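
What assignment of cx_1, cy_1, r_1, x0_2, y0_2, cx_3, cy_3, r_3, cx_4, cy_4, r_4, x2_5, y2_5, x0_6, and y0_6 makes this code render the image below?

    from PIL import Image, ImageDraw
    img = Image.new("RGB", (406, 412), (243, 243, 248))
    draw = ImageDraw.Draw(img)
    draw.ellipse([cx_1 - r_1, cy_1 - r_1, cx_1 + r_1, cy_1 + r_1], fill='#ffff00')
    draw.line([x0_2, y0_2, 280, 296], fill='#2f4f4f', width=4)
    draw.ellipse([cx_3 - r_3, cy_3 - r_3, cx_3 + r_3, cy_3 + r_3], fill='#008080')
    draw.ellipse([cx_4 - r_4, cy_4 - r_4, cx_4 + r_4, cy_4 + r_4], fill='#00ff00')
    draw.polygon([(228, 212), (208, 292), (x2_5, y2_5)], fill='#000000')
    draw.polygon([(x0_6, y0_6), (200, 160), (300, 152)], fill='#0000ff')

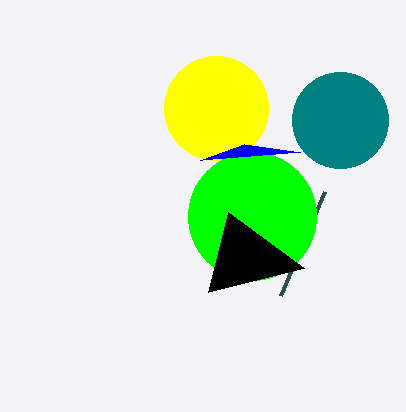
cx_1 = 216
cy_1 = 108
r_1 = 52
x0_2 = 324
y0_2 = 192
cx_3 = 340
cy_3 = 120
r_3 = 48
cx_4 = 252
cy_4 = 216
r_4 = 64
x2_5 = 304
y2_5 = 268
x0_6 = 244
y0_6 = 144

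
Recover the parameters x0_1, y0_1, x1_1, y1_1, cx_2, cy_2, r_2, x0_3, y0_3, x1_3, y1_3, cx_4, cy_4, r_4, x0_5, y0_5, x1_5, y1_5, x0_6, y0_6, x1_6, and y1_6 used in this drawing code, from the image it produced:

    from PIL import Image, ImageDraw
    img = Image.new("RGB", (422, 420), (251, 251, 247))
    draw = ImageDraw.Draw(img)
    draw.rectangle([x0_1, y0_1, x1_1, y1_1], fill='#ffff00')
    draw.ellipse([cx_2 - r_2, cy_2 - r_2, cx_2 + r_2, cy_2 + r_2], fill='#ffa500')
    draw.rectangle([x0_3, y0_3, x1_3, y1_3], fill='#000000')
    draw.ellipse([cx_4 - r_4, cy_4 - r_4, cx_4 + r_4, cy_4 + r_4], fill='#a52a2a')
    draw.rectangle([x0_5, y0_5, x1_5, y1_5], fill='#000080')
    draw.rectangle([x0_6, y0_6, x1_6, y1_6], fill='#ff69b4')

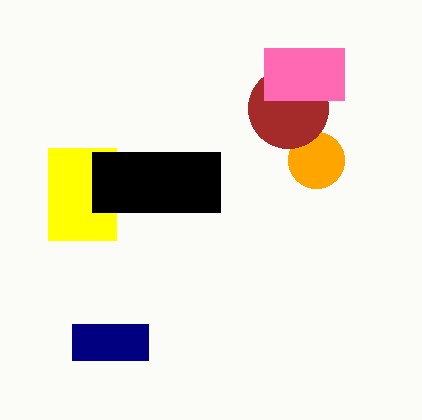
x0_1 = 48; y0_1 = 148; x1_1 = 116; y1_1 = 240; cx_2 = 316; cy_2 = 160; r_2 = 28; x0_3 = 92; y0_3 = 152; x1_3 = 220; y1_3 = 212; cx_4 = 288; cy_4 = 108; r_4 = 40; x0_5 = 72; y0_5 = 324; x1_5 = 148; y1_5 = 360; x0_6 = 264; y0_6 = 48; x1_6 = 344; y1_6 = 100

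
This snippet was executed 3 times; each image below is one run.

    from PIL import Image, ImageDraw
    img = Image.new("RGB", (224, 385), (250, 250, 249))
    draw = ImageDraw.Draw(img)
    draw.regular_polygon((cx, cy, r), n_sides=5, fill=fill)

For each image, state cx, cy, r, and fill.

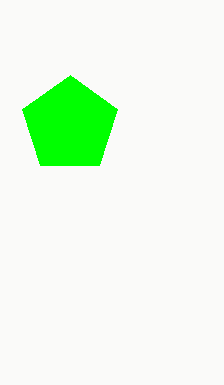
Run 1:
cx = 70; cy = 125; r = 50; fill = 'lime'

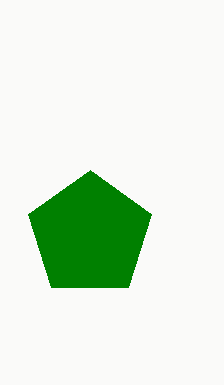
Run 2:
cx = 90
cy = 235
r = 65
fill = 'green'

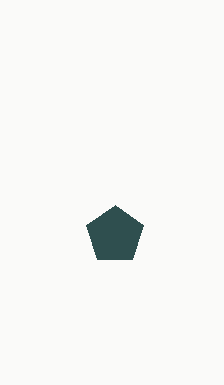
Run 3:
cx = 115
cy = 235
r = 30
fill = 'darkslategray'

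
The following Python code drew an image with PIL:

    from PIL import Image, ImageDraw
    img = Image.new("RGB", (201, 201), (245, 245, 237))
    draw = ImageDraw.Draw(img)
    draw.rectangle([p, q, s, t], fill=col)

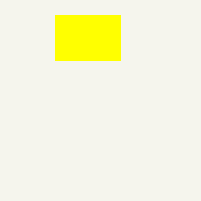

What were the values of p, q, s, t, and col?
p = 55
q = 15
s = 120
t = 60
col = 'yellow'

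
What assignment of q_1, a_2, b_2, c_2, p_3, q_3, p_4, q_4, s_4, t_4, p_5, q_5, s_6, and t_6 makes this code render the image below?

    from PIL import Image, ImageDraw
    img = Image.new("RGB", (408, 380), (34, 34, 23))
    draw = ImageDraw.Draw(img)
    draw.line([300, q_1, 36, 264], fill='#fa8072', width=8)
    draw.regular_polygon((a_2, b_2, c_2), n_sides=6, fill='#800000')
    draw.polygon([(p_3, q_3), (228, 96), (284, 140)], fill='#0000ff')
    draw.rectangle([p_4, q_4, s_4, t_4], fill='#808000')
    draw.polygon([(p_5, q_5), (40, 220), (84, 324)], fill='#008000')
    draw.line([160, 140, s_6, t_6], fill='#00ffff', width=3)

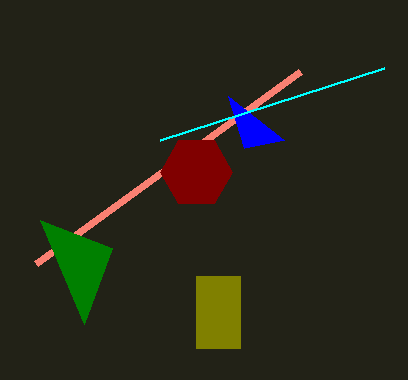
q_1 = 72, a_2 = 196, b_2 = 172, c_2 = 36, p_3 = 244, q_3 = 148, p_4 = 196, q_4 = 276, s_4 = 240, t_4 = 348, p_5 = 112, q_5 = 248, s_6 = 384, t_6 = 68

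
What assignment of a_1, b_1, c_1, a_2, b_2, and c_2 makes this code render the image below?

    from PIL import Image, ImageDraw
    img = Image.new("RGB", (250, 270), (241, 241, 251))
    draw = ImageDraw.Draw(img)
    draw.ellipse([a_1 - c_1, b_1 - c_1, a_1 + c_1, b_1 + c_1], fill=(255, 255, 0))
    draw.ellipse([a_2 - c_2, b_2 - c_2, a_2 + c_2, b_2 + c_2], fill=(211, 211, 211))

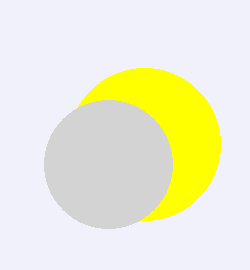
a_1 = 144
b_1 = 144
c_1 = 76
a_2 = 108
b_2 = 164
c_2 = 64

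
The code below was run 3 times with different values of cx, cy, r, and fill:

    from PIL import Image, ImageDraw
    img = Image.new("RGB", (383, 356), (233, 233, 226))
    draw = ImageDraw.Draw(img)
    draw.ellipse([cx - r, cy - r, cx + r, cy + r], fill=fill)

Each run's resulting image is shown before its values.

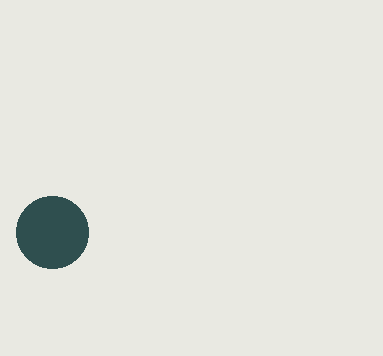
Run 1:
cx = 52, cy = 232, r = 36, fill = 'darkslategray'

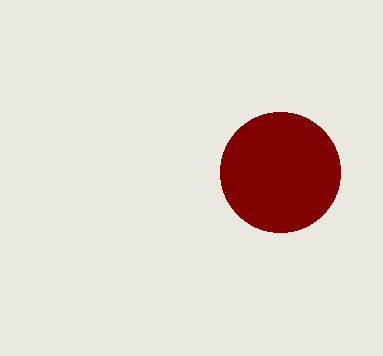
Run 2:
cx = 280; cy = 172; r = 60; fill = 'maroon'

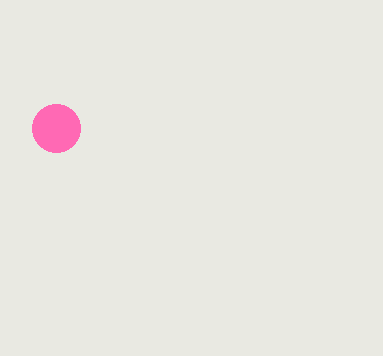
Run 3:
cx = 56; cy = 128; r = 24; fill = 'hotpink'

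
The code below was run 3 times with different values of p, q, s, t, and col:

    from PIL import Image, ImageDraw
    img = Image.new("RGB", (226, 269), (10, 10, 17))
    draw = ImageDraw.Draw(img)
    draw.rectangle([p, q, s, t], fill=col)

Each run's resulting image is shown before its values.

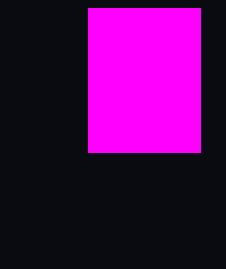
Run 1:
p = 88; q = 8; s = 200; t = 152; col = 'magenta'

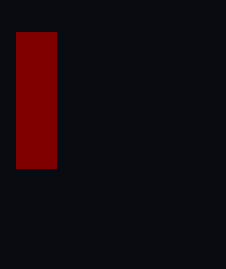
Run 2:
p = 16
q = 32
s = 56
t = 168
col = 'maroon'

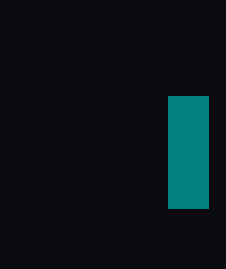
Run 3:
p = 168
q = 96
s = 208
t = 208
col = 'teal'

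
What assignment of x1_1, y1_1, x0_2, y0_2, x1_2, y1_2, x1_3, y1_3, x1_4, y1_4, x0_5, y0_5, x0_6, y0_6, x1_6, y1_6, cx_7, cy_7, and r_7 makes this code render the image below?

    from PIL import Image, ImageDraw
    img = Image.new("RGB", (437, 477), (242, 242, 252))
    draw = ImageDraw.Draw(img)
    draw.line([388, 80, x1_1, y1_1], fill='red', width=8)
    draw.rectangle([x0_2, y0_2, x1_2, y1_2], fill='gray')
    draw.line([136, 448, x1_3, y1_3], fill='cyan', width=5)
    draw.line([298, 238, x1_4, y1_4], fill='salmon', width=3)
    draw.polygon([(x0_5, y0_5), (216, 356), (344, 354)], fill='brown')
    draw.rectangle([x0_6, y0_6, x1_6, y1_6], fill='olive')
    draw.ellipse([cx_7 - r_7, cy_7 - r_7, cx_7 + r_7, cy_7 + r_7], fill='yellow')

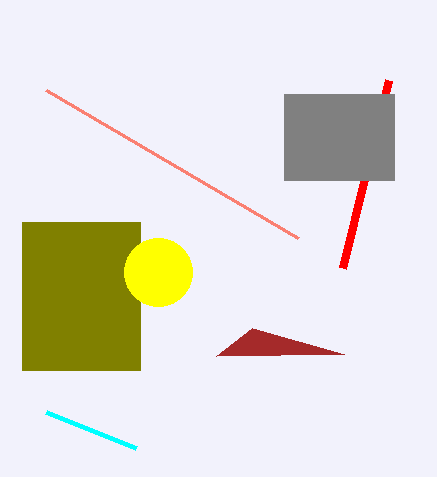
x1_1 = 342; y1_1 = 268; x0_2 = 284; y0_2 = 94; x1_2 = 394; y1_2 = 180; x1_3 = 46; y1_3 = 412; x1_4 = 46; y1_4 = 90; x0_5 = 252; y0_5 = 328; x0_6 = 22; y0_6 = 222; x1_6 = 140; y1_6 = 370; cx_7 = 158; cy_7 = 272; r_7 = 34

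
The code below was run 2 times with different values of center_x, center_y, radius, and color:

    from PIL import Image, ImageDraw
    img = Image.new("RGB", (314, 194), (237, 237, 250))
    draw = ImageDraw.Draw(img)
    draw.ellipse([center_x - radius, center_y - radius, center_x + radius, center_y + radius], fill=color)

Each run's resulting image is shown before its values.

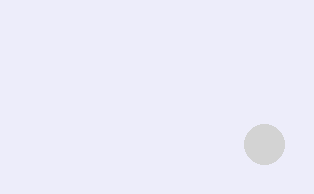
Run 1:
center_x = 264; center_y = 144; radius = 20; color = 'lightgray'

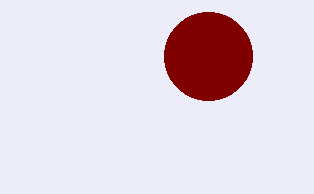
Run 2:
center_x = 208, center_y = 56, radius = 44, color = 'maroon'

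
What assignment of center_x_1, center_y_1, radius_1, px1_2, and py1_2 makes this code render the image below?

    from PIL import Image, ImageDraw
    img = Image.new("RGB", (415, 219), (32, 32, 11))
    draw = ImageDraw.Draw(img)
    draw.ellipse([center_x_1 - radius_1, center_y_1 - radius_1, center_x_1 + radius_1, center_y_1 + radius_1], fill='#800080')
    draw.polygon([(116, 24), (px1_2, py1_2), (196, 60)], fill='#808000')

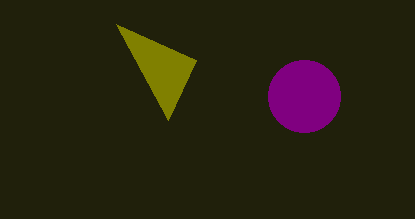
center_x_1 = 304; center_y_1 = 96; radius_1 = 36; px1_2 = 168; py1_2 = 120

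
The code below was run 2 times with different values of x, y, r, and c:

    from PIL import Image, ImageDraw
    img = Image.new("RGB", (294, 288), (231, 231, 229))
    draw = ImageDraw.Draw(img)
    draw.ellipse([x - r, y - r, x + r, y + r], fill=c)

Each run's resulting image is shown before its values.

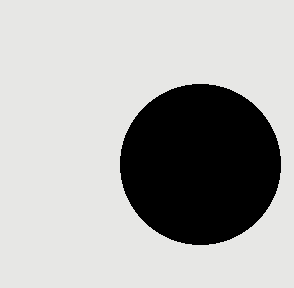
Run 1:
x = 200; y = 164; r = 80; c = 'black'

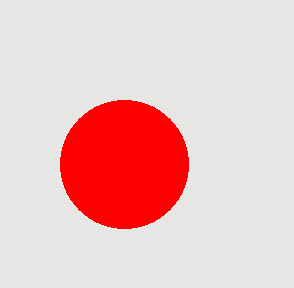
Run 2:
x = 124; y = 164; r = 64; c = 'red'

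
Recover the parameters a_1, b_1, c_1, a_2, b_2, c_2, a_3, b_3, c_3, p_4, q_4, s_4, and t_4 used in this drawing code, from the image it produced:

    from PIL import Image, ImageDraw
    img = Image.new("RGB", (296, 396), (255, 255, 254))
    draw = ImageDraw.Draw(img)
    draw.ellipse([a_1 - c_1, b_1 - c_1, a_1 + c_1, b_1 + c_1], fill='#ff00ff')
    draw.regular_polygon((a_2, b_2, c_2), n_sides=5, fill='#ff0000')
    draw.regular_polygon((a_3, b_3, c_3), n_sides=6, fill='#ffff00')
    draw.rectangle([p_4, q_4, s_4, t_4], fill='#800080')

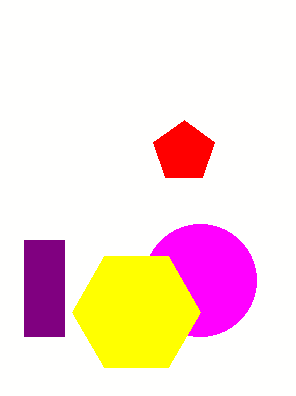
a_1 = 200, b_1 = 280, c_1 = 56, a_2 = 184, b_2 = 152, c_2 = 32, a_3 = 136, b_3 = 312, c_3 = 64, p_4 = 24, q_4 = 240, s_4 = 64, t_4 = 336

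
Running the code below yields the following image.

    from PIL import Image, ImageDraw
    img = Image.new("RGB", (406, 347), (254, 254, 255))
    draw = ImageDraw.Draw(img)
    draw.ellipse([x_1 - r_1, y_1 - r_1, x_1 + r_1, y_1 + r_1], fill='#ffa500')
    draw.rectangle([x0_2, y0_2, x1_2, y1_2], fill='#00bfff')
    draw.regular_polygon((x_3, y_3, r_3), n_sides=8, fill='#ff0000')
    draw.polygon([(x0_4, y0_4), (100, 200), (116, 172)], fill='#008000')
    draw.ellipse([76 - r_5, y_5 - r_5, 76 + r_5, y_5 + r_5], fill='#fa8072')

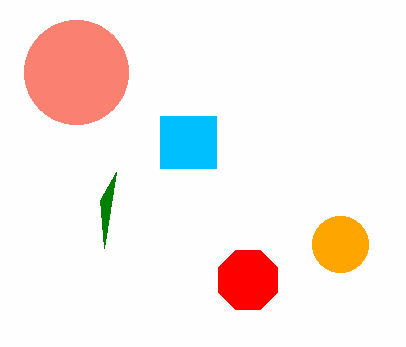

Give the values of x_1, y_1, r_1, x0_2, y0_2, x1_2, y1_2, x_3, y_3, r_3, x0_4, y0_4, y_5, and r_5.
x_1 = 340; y_1 = 244; r_1 = 28; x0_2 = 160; y0_2 = 116; x1_2 = 216; y1_2 = 168; x_3 = 248; y_3 = 280; r_3 = 32; x0_4 = 104; y0_4 = 248; y_5 = 72; r_5 = 52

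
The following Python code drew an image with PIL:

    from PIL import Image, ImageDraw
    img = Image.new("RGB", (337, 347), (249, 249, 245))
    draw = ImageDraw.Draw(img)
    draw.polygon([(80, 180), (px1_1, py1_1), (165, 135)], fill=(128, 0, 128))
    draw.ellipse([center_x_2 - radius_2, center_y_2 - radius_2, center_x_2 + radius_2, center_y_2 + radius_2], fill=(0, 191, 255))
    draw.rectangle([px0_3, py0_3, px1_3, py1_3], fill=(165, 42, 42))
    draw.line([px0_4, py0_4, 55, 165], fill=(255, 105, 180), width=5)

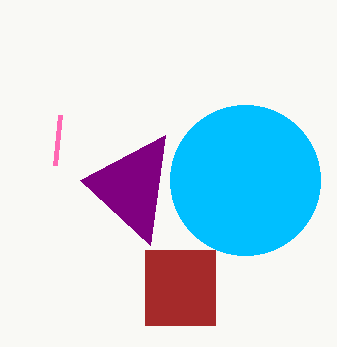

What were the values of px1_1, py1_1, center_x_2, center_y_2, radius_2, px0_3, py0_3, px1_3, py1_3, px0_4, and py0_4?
px1_1 = 150
py1_1 = 245
center_x_2 = 245
center_y_2 = 180
radius_2 = 75
px0_3 = 145
py0_3 = 250
px1_3 = 215
py1_3 = 325
px0_4 = 60
py0_4 = 115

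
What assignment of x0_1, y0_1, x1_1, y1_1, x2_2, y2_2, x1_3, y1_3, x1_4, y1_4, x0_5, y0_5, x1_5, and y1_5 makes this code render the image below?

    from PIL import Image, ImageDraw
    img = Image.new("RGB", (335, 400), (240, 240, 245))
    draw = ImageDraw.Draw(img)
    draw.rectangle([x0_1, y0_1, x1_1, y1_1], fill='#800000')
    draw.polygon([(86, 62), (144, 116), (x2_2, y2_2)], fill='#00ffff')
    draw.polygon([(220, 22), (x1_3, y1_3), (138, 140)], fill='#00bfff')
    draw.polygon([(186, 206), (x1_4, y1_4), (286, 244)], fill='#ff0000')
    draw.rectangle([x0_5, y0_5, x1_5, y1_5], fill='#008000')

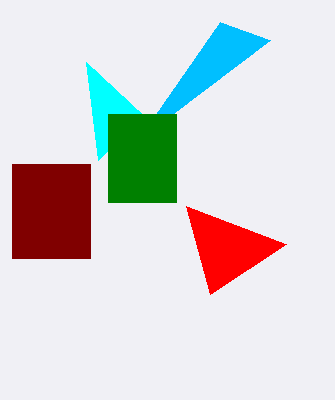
x0_1 = 12
y0_1 = 164
x1_1 = 90
y1_1 = 258
x2_2 = 98
y2_2 = 160
x1_3 = 270
y1_3 = 40
x1_4 = 210
y1_4 = 294
x0_5 = 108
y0_5 = 114
x1_5 = 176
y1_5 = 202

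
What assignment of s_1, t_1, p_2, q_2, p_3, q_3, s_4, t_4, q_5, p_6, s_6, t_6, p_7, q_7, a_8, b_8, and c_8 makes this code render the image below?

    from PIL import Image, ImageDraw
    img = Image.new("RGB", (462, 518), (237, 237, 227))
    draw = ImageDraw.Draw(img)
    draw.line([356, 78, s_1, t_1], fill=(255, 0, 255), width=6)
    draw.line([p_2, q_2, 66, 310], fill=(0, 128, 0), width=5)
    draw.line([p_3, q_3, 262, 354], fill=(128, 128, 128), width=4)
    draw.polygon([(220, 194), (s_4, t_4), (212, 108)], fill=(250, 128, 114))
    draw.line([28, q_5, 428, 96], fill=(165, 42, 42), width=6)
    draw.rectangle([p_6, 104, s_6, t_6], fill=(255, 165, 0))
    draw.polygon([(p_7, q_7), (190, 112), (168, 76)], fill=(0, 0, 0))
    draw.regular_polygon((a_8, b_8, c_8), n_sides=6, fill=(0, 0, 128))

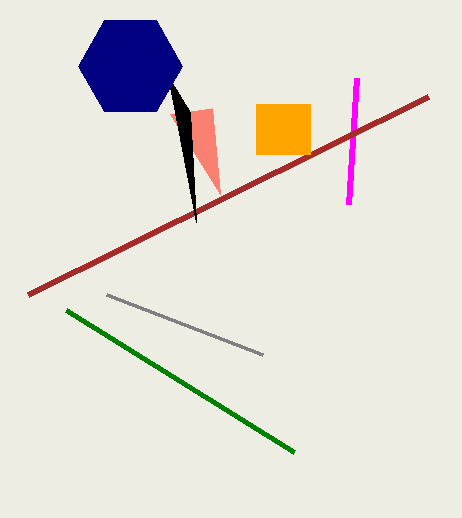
s_1 = 348
t_1 = 204
p_2 = 294
q_2 = 452
p_3 = 106
q_3 = 294
s_4 = 170
t_4 = 114
q_5 = 294
p_6 = 256
s_6 = 310
t_6 = 154
p_7 = 196
q_7 = 222
a_8 = 130
b_8 = 66
c_8 = 52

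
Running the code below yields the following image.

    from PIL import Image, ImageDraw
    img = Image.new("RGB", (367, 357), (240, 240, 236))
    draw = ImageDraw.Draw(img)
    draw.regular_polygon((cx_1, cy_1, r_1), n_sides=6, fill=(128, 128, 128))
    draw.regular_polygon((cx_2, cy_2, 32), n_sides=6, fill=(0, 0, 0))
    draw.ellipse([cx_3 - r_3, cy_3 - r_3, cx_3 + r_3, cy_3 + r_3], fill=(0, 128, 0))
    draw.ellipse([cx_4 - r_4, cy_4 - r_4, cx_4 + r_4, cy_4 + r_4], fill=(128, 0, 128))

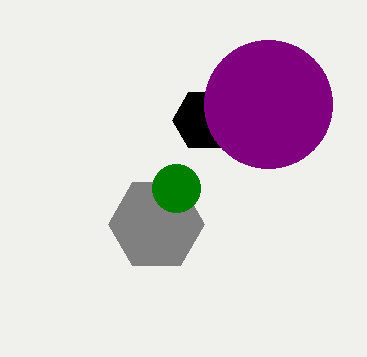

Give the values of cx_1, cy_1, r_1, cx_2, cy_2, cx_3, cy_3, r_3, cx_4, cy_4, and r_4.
cx_1 = 156; cy_1 = 224; r_1 = 48; cx_2 = 204; cy_2 = 120; cx_3 = 176; cy_3 = 188; r_3 = 24; cx_4 = 268; cy_4 = 104; r_4 = 64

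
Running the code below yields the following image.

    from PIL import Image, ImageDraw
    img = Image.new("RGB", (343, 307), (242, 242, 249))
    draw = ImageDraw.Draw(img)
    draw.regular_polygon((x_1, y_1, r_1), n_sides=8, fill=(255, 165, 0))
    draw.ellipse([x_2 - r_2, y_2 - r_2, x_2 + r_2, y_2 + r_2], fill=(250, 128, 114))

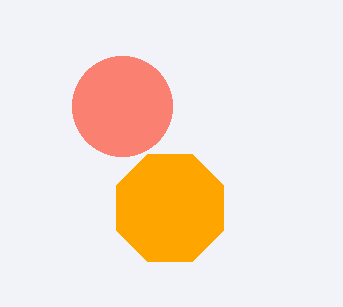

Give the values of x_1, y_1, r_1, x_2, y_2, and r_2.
x_1 = 170, y_1 = 208, r_1 = 58, x_2 = 122, y_2 = 106, r_2 = 50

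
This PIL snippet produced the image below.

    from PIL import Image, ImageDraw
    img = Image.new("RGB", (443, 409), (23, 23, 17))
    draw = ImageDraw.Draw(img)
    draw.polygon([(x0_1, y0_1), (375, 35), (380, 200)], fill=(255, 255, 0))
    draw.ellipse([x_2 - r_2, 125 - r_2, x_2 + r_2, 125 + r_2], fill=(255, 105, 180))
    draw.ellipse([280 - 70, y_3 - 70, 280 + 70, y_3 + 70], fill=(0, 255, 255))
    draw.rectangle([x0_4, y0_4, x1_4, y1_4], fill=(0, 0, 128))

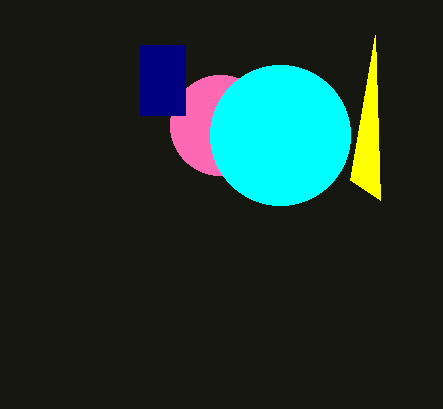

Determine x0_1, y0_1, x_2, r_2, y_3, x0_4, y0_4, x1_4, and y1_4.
x0_1 = 350; y0_1 = 180; x_2 = 220; r_2 = 50; y_3 = 135; x0_4 = 140; y0_4 = 45; x1_4 = 185; y1_4 = 115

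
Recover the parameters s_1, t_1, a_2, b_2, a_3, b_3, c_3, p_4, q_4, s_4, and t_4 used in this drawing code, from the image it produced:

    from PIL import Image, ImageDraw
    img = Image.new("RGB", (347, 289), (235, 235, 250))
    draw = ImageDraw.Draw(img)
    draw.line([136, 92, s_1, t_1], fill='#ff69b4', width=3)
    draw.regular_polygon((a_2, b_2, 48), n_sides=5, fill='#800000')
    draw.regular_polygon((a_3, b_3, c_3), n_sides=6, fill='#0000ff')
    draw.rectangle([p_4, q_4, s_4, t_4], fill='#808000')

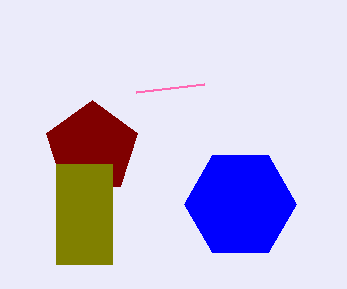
s_1 = 204
t_1 = 84
a_2 = 92
b_2 = 148
a_3 = 240
b_3 = 204
c_3 = 56
p_4 = 56
q_4 = 164
s_4 = 112
t_4 = 264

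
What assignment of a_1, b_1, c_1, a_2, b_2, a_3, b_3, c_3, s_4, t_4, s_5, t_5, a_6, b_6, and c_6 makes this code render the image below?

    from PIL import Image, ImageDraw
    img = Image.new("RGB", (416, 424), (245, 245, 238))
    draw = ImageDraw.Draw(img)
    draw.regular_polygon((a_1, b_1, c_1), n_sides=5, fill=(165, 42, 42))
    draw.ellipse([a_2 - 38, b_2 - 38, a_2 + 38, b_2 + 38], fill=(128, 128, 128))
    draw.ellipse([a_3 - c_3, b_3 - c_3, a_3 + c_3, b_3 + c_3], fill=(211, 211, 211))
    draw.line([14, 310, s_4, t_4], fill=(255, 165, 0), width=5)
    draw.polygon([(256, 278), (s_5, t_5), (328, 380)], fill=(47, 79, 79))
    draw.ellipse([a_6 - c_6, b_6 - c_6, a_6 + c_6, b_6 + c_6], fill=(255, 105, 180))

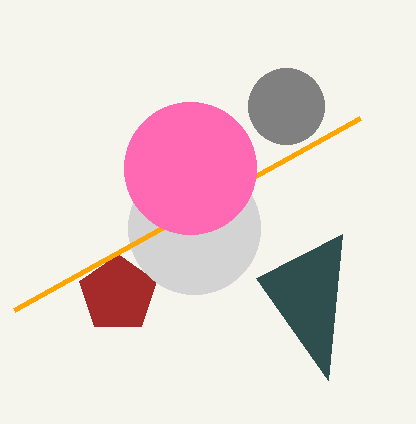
a_1 = 118
b_1 = 294
c_1 = 40
a_2 = 286
b_2 = 106
a_3 = 194
b_3 = 228
c_3 = 66
s_4 = 360
t_4 = 118
s_5 = 342
t_5 = 234
a_6 = 190
b_6 = 168
c_6 = 66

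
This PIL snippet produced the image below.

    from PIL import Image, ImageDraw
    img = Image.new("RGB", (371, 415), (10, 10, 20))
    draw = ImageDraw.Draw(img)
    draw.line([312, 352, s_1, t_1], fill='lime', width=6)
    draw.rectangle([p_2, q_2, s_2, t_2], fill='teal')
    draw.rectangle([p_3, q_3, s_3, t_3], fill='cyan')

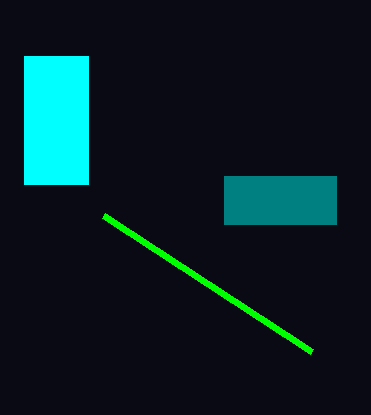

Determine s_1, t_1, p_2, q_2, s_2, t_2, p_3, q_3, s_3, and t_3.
s_1 = 104; t_1 = 216; p_2 = 224; q_2 = 176; s_2 = 336; t_2 = 224; p_3 = 24; q_3 = 56; s_3 = 88; t_3 = 184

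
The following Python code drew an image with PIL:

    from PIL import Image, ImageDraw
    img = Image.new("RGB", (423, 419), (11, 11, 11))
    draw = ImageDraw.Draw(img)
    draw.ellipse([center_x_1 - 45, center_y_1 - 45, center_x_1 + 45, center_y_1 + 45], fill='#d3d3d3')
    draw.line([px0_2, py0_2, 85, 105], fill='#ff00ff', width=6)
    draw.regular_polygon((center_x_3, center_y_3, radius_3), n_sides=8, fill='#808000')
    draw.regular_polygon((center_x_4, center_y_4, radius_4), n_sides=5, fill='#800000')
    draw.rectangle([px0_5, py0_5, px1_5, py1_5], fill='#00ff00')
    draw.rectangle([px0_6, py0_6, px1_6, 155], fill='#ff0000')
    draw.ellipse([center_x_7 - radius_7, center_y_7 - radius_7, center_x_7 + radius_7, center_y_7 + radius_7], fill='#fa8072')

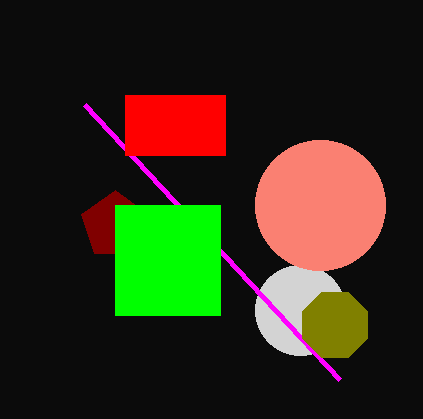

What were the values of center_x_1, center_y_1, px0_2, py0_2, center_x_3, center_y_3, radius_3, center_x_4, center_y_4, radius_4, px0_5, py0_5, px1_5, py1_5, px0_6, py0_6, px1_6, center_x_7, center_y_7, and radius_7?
center_x_1 = 300
center_y_1 = 310
px0_2 = 340
py0_2 = 380
center_x_3 = 335
center_y_3 = 325
radius_3 = 35
center_x_4 = 115
center_y_4 = 225
radius_4 = 35
px0_5 = 115
py0_5 = 205
px1_5 = 220
py1_5 = 315
px0_6 = 125
py0_6 = 95
px1_6 = 225
center_x_7 = 320
center_y_7 = 205
radius_7 = 65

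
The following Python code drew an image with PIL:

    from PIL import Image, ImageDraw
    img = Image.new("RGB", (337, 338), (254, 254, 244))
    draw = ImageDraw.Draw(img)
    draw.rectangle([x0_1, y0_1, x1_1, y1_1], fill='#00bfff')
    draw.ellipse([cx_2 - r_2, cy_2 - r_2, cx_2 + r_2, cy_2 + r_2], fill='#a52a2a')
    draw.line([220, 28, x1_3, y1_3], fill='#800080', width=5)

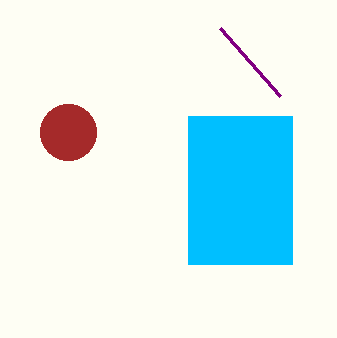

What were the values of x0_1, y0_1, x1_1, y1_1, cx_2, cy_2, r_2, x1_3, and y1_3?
x0_1 = 188, y0_1 = 116, x1_1 = 292, y1_1 = 264, cx_2 = 68, cy_2 = 132, r_2 = 28, x1_3 = 280, y1_3 = 96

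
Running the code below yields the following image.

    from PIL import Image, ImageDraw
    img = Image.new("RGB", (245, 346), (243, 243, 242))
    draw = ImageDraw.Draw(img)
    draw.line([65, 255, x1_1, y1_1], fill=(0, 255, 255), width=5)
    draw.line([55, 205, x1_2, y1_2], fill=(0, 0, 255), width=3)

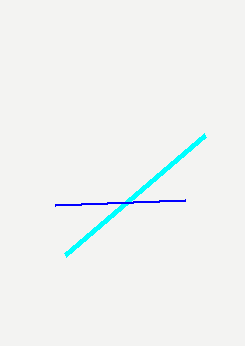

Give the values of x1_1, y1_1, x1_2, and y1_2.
x1_1 = 205; y1_1 = 135; x1_2 = 185; y1_2 = 200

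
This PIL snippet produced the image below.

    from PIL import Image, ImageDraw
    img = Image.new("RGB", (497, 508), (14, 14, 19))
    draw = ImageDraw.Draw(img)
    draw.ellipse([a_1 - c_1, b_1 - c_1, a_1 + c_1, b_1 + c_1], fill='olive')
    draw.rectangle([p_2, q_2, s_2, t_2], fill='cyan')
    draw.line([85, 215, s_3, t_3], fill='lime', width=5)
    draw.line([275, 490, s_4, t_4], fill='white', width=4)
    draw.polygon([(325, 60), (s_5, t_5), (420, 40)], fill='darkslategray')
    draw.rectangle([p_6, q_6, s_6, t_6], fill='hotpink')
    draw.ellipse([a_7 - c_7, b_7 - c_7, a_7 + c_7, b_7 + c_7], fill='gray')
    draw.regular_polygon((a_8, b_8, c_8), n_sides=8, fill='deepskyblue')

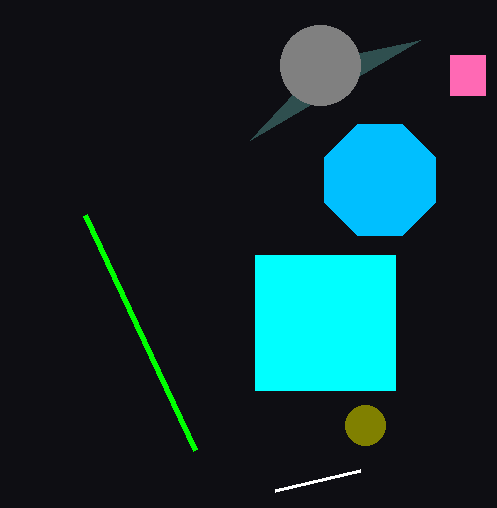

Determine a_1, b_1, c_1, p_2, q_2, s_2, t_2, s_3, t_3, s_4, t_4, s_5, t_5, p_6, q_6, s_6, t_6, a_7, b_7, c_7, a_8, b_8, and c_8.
a_1 = 365, b_1 = 425, c_1 = 20, p_2 = 255, q_2 = 255, s_2 = 395, t_2 = 390, s_3 = 195, t_3 = 450, s_4 = 360, t_4 = 470, s_5 = 250, t_5 = 140, p_6 = 450, q_6 = 55, s_6 = 485, t_6 = 95, a_7 = 320, b_7 = 65, c_7 = 40, a_8 = 380, b_8 = 180, c_8 = 60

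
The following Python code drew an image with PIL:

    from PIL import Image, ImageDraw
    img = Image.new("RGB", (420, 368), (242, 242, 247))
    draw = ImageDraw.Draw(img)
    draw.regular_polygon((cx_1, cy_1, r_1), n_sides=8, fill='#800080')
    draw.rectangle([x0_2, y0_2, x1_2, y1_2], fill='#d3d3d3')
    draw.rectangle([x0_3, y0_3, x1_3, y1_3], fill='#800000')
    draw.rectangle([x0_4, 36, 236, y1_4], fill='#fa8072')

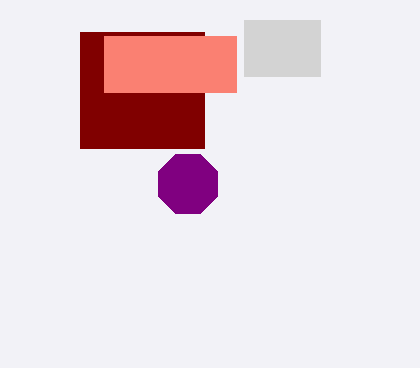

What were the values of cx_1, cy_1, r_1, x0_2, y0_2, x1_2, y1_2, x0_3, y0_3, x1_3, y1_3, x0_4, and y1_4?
cx_1 = 188
cy_1 = 184
r_1 = 32
x0_2 = 244
y0_2 = 20
x1_2 = 320
y1_2 = 76
x0_3 = 80
y0_3 = 32
x1_3 = 204
y1_3 = 148
x0_4 = 104
y1_4 = 92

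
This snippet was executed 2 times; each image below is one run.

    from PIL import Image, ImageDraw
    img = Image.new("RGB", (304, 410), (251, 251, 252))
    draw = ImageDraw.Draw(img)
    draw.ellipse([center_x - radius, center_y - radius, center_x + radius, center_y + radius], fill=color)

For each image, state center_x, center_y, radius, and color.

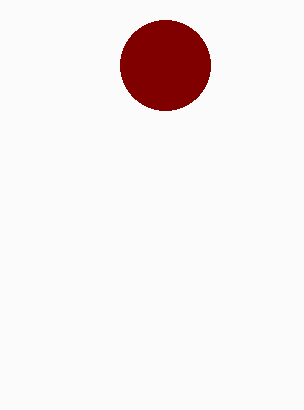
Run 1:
center_x = 165
center_y = 65
radius = 45
color = 'maroon'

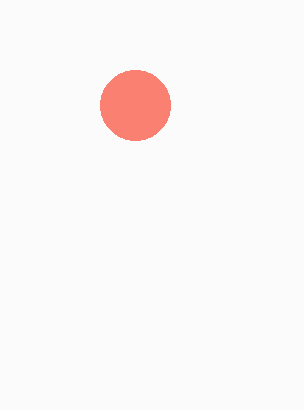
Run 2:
center_x = 135, center_y = 105, radius = 35, color = 'salmon'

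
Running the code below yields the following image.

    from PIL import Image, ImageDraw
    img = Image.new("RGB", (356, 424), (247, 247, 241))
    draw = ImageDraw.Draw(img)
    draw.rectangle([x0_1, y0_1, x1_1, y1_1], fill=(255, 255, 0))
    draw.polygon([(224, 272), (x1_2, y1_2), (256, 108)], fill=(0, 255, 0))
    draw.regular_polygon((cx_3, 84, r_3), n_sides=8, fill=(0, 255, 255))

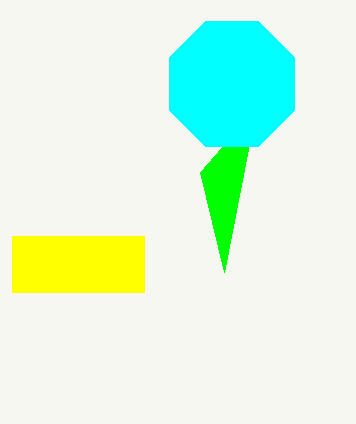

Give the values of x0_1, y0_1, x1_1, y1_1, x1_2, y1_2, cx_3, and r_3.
x0_1 = 12, y0_1 = 236, x1_1 = 144, y1_1 = 292, x1_2 = 200, y1_2 = 172, cx_3 = 232, r_3 = 68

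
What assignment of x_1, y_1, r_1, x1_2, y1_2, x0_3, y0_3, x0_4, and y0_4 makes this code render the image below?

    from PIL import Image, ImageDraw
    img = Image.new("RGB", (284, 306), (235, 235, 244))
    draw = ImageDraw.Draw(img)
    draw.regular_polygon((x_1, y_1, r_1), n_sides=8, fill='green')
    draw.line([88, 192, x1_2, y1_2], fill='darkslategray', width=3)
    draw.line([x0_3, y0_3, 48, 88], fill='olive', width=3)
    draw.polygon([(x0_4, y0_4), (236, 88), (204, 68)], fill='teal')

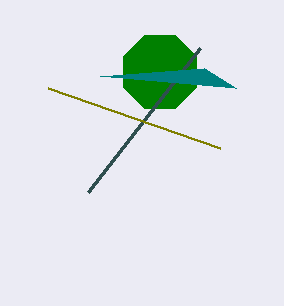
x_1 = 160; y_1 = 72; r_1 = 40; x1_2 = 200; y1_2 = 48; x0_3 = 220; y0_3 = 148; x0_4 = 100; y0_4 = 76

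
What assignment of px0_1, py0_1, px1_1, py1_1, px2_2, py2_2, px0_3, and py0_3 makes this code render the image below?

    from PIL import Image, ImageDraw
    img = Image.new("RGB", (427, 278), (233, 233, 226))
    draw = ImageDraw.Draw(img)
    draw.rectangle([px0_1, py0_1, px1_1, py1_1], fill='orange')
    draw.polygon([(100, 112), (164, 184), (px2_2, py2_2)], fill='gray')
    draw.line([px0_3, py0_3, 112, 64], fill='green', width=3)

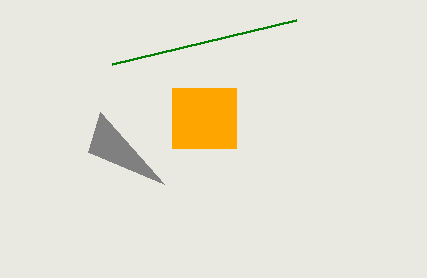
px0_1 = 172
py0_1 = 88
px1_1 = 236
py1_1 = 148
px2_2 = 88
py2_2 = 152
px0_3 = 296
py0_3 = 20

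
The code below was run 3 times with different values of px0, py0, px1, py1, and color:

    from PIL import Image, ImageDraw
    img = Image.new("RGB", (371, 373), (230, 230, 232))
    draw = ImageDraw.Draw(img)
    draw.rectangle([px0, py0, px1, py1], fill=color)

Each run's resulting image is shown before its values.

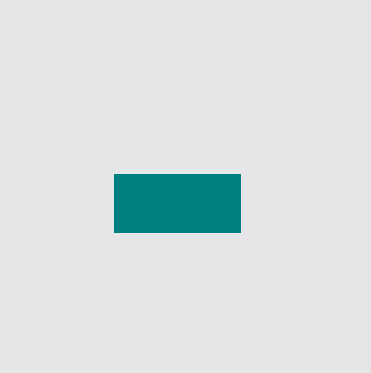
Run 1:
px0 = 114, py0 = 174, px1 = 240, py1 = 232, color = 'teal'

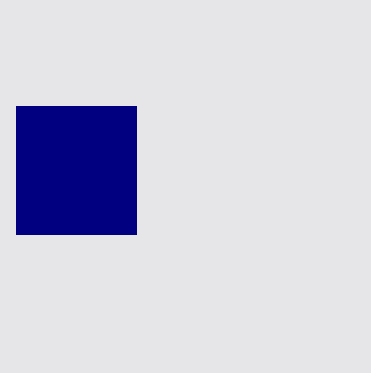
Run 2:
px0 = 16; py0 = 106; px1 = 136; py1 = 234; color = 'navy'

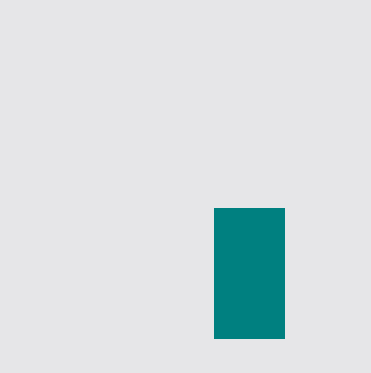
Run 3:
px0 = 214
py0 = 208
px1 = 284
py1 = 338
color = 'teal'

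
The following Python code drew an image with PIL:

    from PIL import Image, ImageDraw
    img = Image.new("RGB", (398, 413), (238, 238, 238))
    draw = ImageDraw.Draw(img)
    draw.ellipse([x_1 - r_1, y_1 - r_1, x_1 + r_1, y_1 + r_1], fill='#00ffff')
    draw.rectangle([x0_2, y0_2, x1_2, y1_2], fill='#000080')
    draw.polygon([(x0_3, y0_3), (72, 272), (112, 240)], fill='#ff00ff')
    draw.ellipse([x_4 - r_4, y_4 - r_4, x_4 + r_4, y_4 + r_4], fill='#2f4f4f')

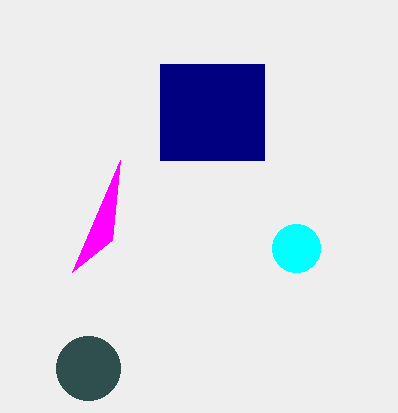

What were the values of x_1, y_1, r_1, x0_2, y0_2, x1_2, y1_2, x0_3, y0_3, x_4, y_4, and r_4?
x_1 = 296; y_1 = 248; r_1 = 24; x0_2 = 160; y0_2 = 64; x1_2 = 264; y1_2 = 160; x0_3 = 120; y0_3 = 160; x_4 = 88; y_4 = 368; r_4 = 32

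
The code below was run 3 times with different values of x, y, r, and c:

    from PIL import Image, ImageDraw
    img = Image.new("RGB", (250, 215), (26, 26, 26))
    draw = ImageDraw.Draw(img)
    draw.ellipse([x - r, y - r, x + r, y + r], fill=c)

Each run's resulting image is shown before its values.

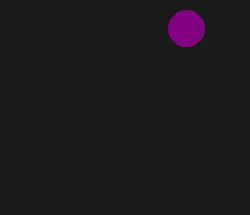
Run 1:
x = 186, y = 28, r = 18, c = 'purple'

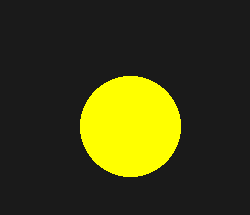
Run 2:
x = 130
y = 126
r = 50
c = 'yellow'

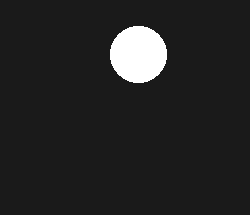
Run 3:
x = 138
y = 54
r = 28
c = 'white'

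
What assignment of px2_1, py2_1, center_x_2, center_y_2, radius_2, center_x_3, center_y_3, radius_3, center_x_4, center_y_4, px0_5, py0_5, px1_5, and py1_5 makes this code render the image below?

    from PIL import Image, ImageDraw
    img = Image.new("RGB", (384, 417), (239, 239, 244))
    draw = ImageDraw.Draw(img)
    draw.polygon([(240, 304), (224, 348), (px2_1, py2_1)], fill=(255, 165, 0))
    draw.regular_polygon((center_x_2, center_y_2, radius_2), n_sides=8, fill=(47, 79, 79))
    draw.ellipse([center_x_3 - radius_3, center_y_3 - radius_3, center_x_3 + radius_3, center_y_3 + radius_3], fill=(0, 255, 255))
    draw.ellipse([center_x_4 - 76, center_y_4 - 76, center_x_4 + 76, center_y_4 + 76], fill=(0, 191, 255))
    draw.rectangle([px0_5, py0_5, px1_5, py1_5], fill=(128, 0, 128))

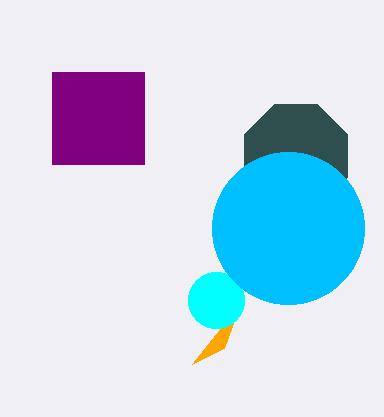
px2_1 = 192, py2_1 = 364, center_x_2 = 296, center_y_2 = 156, radius_2 = 56, center_x_3 = 216, center_y_3 = 300, radius_3 = 28, center_x_4 = 288, center_y_4 = 228, px0_5 = 52, py0_5 = 72, px1_5 = 144, py1_5 = 164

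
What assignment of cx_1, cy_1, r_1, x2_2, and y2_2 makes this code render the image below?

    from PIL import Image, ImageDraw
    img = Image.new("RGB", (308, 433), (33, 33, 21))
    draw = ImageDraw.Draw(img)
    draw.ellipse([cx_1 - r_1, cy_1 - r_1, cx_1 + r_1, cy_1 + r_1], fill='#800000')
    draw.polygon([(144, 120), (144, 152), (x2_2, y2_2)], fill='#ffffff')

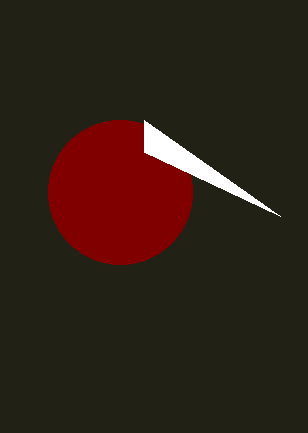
cx_1 = 120; cy_1 = 192; r_1 = 72; x2_2 = 280; y2_2 = 216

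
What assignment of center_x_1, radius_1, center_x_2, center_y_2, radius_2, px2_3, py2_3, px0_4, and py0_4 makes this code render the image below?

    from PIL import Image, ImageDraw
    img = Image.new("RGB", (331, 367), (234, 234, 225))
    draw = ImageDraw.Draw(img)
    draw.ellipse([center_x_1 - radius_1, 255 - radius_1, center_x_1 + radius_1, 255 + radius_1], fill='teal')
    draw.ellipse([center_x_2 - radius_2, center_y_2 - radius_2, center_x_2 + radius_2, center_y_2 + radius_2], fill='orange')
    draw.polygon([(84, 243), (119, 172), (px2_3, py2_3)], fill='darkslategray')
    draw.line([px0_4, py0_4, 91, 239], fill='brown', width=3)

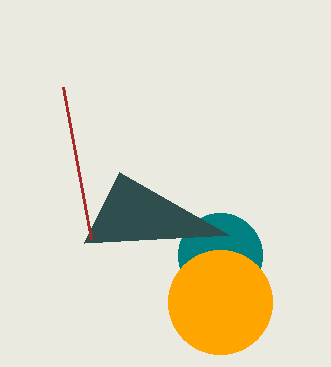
center_x_1 = 220; radius_1 = 42; center_x_2 = 220; center_y_2 = 302; radius_2 = 52; px2_3 = 229; py2_3 = 235; px0_4 = 63; py0_4 = 87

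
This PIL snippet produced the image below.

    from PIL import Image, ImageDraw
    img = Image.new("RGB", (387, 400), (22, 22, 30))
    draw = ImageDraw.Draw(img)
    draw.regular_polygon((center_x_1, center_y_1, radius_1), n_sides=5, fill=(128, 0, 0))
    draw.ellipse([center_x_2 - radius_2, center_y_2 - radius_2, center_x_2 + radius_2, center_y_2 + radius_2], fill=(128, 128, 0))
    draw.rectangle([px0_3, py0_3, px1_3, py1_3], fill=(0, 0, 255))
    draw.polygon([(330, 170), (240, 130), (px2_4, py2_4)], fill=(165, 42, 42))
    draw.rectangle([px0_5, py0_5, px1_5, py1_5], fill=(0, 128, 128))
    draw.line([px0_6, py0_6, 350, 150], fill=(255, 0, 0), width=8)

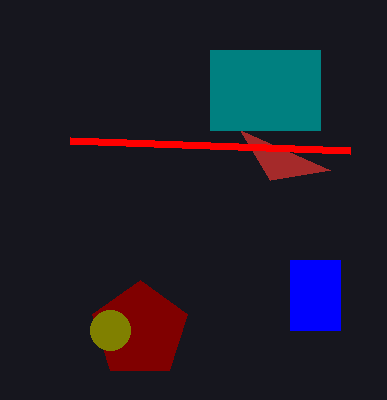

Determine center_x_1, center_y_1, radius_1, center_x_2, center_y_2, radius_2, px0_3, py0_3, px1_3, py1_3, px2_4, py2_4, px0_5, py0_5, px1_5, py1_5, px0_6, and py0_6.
center_x_1 = 140; center_y_1 = 330; radius_1 = 50; center_x_2 = 110; center_y_2 = 330; radius_2 = 20; px0_3 = 290; py0_3 = 260; px1_3 = 340; py1_3 = 330; px2_4 = 270; py2_4 = 180; px0_5 = 210; py0_5 = 50; px1_5 = 320; py1_5 = 130; px0_6 = 70; py0_6 = 140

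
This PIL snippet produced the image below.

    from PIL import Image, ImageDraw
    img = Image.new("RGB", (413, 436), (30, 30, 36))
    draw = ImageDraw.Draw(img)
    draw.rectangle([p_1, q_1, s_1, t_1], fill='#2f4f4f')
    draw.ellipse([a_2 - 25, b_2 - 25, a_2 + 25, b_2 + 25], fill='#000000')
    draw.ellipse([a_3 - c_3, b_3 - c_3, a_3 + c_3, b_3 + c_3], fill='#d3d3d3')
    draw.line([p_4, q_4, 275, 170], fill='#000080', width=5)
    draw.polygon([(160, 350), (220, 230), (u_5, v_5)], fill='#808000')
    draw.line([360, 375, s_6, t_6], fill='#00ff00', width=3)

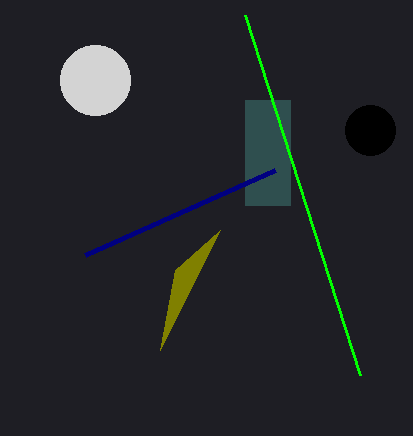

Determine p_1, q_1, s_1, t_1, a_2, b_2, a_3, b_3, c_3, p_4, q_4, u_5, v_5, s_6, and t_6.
p_1 = 245, q_1 = 100, s_1 = 290, t_1 = 205, a_2 = 370, b_2 = 130, a_3 = 95, b_3 = 80, c_3 = 35, p_4 = 85, q_4 = 255, u_5 = 175, v_5 = 270, s_6 = 245, t_6 = 15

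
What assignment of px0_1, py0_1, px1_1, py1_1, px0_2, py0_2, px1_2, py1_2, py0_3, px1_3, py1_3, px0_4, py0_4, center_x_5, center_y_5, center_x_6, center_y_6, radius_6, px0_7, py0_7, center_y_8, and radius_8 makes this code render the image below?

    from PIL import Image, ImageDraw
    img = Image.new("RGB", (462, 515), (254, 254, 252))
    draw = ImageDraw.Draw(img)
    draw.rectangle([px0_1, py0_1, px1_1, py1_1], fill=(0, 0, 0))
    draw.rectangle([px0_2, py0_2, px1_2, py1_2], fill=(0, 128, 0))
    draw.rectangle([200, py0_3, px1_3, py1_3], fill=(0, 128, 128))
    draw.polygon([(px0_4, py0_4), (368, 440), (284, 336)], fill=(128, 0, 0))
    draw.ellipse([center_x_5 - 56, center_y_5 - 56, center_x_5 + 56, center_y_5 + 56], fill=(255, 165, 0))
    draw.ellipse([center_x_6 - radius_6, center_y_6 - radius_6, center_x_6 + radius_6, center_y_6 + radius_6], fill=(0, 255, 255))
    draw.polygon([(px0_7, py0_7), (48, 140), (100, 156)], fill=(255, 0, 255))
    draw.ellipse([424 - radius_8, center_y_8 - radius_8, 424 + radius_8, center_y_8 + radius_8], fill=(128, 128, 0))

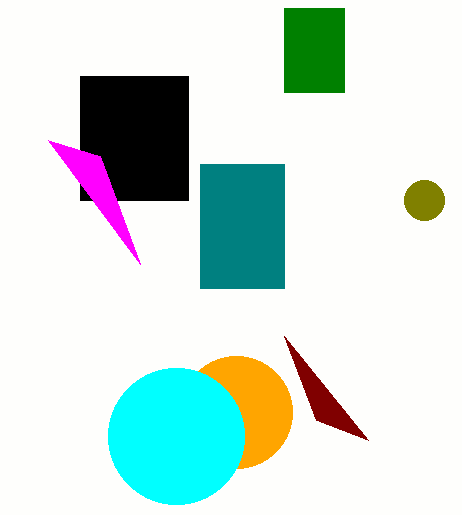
px0_1 = 80
py0_1 = 76
px1_1 = 188
py1_1 = 200
px0_2 = 284
py0_2 = 8
px1_2 = 344
py1_2 = 92
py0_3 = 164
px1_3 = 284
py1_3 = 288
px0_4 = 316
py0_4 = 420
center_x_5 = 236
center_y_5 = 412
center_x_6 = 176
center_y_6 = 436
radius_6 = 68
px0_7 = 140
py0_7 = 264
center_y_8 = 200
radius_8 = 20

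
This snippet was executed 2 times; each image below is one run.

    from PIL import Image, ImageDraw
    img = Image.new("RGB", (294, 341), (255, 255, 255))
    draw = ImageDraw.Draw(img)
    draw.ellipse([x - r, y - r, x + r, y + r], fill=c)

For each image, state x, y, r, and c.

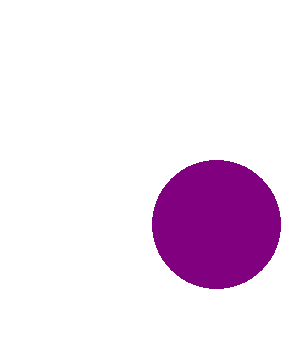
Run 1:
x = 216; y = 224; r = 64; c = 'purple'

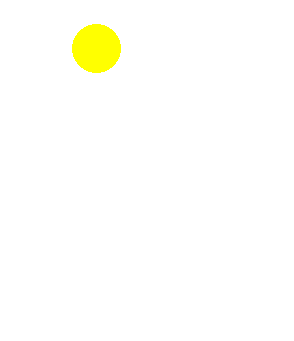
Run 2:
x = 96
y = 48
r = 24
c = 'yellow'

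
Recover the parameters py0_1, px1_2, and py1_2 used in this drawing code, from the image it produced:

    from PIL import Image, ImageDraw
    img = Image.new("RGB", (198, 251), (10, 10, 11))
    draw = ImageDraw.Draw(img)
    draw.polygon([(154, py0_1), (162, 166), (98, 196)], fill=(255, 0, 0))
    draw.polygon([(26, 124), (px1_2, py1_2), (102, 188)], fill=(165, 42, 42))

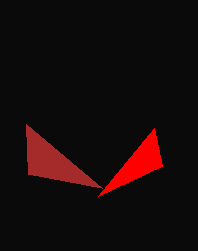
py0_1 = 128
px1_2 = 28
py1_2 = 174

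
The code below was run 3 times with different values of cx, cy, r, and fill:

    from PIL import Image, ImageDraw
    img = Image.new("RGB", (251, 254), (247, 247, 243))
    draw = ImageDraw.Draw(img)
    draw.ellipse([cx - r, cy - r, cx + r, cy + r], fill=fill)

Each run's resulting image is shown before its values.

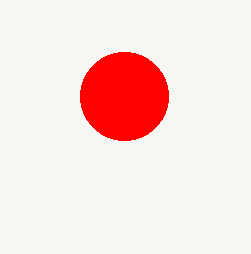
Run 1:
cx = 124, cy = 96, r = 44, fill = 'red'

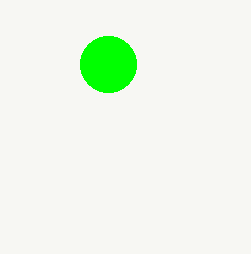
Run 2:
cx = 108; cy = 64; r = 28; fill = 'lime'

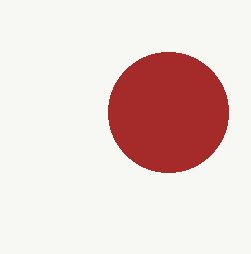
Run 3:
cx = 168, cy = 112, r = 60, fill = 'brown'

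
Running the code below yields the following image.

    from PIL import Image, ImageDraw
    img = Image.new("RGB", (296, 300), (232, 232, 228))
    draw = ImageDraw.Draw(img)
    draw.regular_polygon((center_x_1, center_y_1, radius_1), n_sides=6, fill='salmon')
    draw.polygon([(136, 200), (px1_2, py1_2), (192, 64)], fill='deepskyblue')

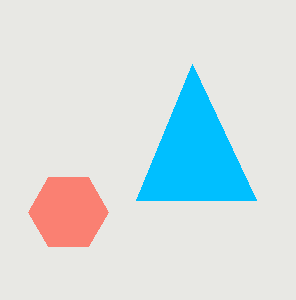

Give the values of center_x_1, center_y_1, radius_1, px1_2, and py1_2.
center_x_1 = 68, center_y_1 = 212, radius_1 = 40, px1_2 = 256, py1_2 = 200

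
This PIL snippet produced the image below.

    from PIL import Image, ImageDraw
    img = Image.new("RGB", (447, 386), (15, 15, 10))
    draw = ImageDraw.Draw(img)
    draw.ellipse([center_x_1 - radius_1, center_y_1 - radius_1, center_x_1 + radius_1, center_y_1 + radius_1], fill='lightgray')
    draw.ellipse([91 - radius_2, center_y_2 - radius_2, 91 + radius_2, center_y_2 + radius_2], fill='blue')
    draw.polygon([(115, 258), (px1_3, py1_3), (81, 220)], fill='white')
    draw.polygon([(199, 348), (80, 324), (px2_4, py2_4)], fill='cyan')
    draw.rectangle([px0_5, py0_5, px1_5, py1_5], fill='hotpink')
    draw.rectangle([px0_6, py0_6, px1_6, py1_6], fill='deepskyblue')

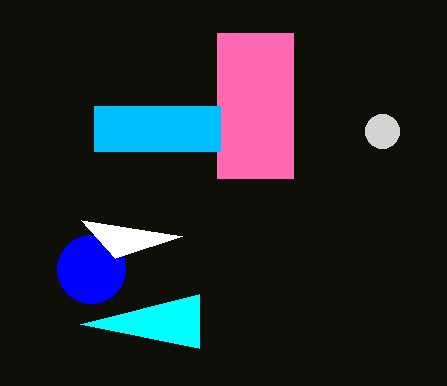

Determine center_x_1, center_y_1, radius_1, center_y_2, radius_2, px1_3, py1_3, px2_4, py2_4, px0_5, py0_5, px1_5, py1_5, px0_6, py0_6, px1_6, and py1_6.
center_x_1 = 382; center_y_1 = 131; radius_1 = 17; center_y_2 = 269; radius_2 = 34; px1_3 = 182; py1_3 = 236; px2_4 = 199; py2_4 = 294; px0_5 = 217; py0_5 = 33; px1_5 = 293; py1_5 = 178; px0_6 = 94; py0_6 = 106; px1_6 = 220; py1_6 = 151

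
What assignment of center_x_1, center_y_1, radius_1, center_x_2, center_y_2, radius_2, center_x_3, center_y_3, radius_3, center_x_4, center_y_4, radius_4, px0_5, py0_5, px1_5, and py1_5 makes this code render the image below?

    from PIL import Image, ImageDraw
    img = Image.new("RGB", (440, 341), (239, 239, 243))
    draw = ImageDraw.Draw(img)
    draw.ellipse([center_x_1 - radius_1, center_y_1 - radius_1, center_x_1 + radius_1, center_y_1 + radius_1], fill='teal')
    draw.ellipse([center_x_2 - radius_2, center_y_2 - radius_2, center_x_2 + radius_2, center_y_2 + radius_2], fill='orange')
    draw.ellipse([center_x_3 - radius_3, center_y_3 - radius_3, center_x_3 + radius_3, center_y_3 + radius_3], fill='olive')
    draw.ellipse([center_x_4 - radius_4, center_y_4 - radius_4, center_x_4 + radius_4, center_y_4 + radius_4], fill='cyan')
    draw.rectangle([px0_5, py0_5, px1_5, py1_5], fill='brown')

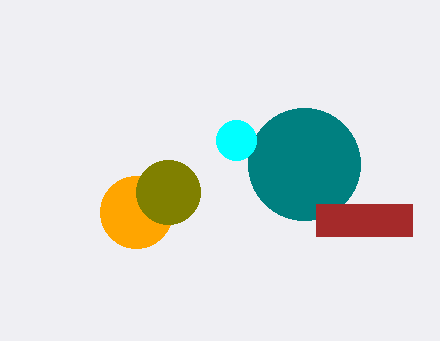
center_x_1 = 304, center_y_1 = 164, radius_1 = 56, center_x_2 = 136, center_y_2 = 212, radius_2 = 36, center_x_3 = 168, center_y_3 = 192, radius_3 = 32, center_x_4 = 236, center_y_4 = 140, radius_4 = 20, px0_5 = 316, py0_5 = 204, px1_5 = 412, py1_5 = 236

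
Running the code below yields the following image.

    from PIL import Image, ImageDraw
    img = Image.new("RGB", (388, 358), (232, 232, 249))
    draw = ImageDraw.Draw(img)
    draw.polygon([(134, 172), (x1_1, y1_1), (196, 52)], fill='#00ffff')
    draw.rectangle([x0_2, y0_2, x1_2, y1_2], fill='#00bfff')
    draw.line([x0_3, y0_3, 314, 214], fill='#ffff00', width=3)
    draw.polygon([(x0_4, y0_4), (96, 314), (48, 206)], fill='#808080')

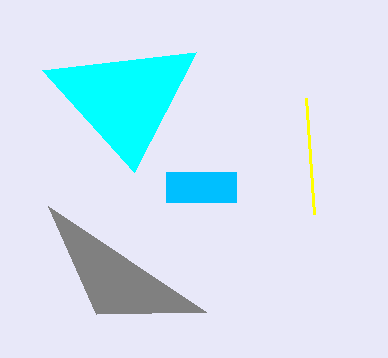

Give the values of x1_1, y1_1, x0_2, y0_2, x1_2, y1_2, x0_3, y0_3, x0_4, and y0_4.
x1_1 = 42
y1_1 = 70
x0_2 = 166
y0_2 = 172
x1_2 = 236
y1_2 = 202
x0_3 = 306
y0_3 = 98
x0_4 = 206
y0_4 = 312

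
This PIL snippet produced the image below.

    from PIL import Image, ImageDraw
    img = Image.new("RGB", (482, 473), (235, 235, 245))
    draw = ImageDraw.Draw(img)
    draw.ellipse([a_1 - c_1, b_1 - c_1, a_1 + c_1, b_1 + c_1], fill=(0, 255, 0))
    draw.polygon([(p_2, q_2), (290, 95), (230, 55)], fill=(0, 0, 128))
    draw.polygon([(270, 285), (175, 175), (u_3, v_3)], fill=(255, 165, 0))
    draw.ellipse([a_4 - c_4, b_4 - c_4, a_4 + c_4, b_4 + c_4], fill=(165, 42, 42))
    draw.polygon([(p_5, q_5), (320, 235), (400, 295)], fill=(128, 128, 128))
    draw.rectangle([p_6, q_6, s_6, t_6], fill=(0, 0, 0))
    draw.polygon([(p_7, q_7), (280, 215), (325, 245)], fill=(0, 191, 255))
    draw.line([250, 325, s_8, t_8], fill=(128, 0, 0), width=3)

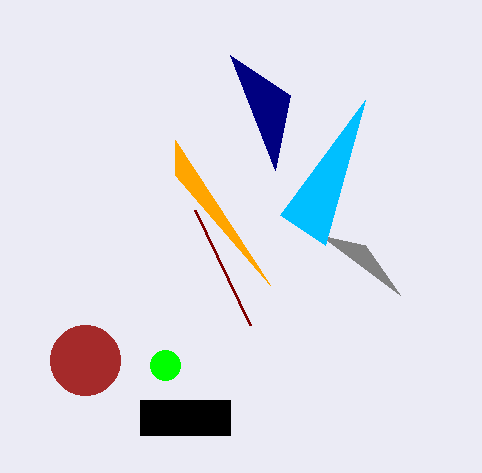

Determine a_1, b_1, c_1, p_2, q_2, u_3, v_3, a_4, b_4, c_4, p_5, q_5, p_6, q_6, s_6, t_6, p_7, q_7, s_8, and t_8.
a_1 = 165, b_1 = 365, c_1 = 15, p_2 = 275, q_2 = 170, u_3 = 175, v_3 = 140, a_4 = 85, b_4 = 360, c_4 = 35, p_5 = 365, q_5 = 245, p_6 = 140, q_6 = 400, s_6 = 230, t_6 = 435, p_7 = 365, q_7 = 100, s_8 = 195, t_8 = 210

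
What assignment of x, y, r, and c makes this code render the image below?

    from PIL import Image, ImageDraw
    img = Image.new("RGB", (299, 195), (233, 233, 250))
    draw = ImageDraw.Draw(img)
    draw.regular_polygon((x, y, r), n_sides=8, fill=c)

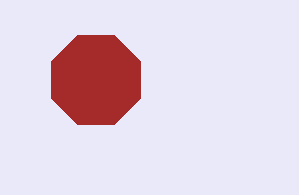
x = 96
y = 80
r = 48
c = 'brown'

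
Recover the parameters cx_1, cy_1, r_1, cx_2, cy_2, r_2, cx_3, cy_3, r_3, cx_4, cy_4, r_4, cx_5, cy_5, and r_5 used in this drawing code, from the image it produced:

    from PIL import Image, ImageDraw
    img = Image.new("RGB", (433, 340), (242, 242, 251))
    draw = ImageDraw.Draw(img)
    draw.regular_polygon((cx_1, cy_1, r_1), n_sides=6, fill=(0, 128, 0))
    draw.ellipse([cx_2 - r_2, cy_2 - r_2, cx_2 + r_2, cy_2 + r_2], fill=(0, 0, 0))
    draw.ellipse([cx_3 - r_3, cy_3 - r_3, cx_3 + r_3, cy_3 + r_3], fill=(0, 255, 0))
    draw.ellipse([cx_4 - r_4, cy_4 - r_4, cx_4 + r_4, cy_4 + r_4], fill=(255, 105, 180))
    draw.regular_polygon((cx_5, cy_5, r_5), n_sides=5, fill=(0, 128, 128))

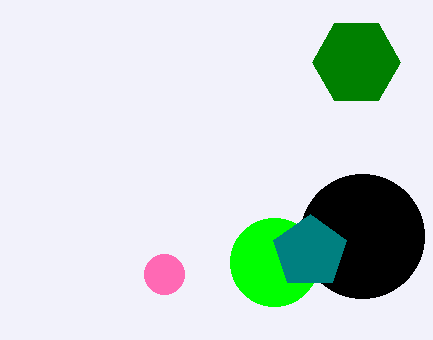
cx_1 = 356; cy_1 = 62; r_1 = 44; cx_2 = 362; cy_2 = 236; r_2 = 62; cx_3 = 274; cy_3 = 262; r_3 = 44; cx_4 = 164; cy_4 = 274; r_4 = 20; cx_5 = 310; cy_5 = 252; r_5 = 38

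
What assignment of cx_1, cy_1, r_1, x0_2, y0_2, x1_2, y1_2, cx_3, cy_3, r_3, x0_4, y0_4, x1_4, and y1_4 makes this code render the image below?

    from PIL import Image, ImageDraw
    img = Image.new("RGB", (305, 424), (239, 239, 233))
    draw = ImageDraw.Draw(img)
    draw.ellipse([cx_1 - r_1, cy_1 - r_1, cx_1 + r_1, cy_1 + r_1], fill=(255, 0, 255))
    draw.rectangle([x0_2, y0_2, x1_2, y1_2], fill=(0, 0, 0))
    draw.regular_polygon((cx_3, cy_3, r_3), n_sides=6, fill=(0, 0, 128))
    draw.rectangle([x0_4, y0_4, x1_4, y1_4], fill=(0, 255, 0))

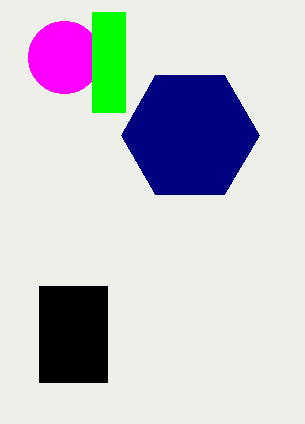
cx_1 = 64; cy_1 = 57; r_1 = 36; x0_2 = 39; y0_2 = 286; x1_2 = 107; y1_2 = 382; cx_3 = 190; cy_3 = 135; r_3 = 69; x0_4 = 92; y0_4 = 12; x1_4 = 125; y1_4 = 112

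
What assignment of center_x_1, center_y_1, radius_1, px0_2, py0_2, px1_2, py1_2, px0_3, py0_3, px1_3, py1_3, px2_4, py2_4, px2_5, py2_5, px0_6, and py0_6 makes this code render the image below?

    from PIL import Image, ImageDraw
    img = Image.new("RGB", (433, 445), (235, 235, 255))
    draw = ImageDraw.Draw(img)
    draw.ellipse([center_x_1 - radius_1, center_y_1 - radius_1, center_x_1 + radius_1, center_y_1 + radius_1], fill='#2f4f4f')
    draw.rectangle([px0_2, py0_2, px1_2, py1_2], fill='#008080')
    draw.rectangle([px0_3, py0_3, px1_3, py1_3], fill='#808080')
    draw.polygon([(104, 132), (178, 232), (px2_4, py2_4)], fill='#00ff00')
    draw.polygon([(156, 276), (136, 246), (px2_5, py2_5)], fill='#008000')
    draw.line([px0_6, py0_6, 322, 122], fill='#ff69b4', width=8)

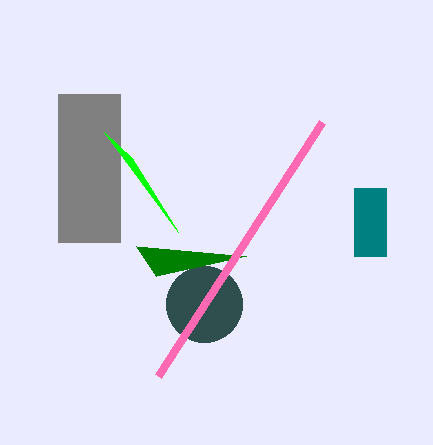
center_x_1 = 204; center_y_1 = 304; radius_1 = 38; px0_2 = 354; py0_2 = 188; px1_2 = 386; py1_2 = 256; px0_3 = 58; py0_3 = 94; px1_3 = 120; py1_3 = 242; px2_4 = 132; py2_4 = 158; px2_5 = 246; py2_5 = 256; px0_6 = 158; py0_6 = 376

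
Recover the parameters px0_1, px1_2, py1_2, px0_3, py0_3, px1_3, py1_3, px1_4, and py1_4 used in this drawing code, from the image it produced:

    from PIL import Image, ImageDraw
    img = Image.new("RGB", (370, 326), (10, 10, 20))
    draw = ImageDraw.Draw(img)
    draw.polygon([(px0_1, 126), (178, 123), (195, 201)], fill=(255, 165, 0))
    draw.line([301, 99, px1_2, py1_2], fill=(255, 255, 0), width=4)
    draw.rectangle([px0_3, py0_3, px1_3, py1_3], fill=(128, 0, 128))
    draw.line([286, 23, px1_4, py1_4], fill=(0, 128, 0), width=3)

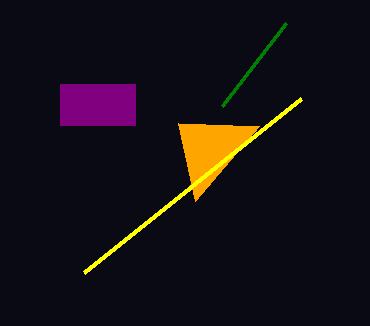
px0_1 = 259, px1_2 = 84, py1_2 = 273, px0_3 = 60, py0_3 = 84, px1_3 = 135, py1_3 = 125, px1_4 = 222, py1_4 = 106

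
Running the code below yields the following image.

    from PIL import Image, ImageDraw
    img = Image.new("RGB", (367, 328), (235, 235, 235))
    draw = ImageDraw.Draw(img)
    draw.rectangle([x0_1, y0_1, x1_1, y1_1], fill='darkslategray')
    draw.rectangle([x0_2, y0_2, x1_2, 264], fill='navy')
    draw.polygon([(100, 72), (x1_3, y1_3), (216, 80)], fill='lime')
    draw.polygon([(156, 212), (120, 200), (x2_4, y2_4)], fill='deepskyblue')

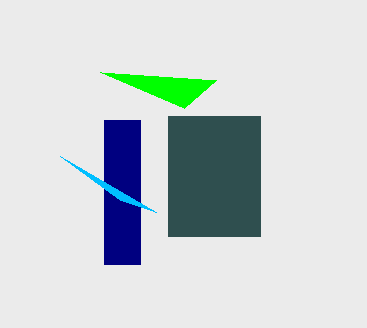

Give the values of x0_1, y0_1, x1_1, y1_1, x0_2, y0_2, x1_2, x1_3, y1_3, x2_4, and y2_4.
x0_1 = 168
y0_1 = 116
x1_1 = 260
y1_1 = 236
x0_2 = 104
y0_2 = 120
x1_2 = 140
x1_3 = 184
y1_3 = 108
x2_4 = 60
y2_4 = 156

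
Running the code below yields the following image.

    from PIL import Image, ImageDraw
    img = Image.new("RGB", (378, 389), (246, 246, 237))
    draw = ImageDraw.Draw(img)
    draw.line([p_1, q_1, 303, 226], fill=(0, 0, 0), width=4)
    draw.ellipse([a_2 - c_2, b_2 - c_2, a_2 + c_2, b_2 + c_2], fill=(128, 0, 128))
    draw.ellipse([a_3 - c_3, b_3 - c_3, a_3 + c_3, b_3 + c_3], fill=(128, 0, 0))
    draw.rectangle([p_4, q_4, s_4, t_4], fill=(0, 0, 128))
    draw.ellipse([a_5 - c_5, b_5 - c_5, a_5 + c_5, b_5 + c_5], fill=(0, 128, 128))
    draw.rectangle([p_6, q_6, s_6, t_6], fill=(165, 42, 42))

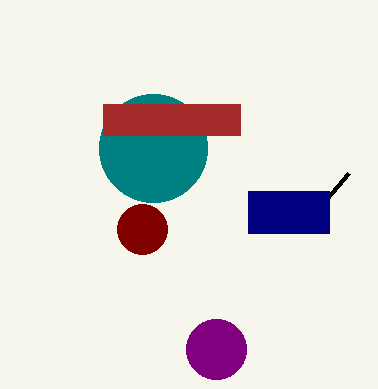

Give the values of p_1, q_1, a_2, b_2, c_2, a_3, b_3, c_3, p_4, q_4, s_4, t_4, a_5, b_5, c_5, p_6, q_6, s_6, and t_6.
p_1 = 348
q_1 = 173
a_2 = 216
b_2 = 349
c_2 = 30
a_3 = 142
b_3 = 229
c_3 = 25
p_4 = 248
q_4 = 191
s_4 = 329
t_4 = 233
a_5 = 153
b_5 = 148
c_5 = 54
p_6 = 103
q_6 = 104
s_6 = 240
t_6 = 135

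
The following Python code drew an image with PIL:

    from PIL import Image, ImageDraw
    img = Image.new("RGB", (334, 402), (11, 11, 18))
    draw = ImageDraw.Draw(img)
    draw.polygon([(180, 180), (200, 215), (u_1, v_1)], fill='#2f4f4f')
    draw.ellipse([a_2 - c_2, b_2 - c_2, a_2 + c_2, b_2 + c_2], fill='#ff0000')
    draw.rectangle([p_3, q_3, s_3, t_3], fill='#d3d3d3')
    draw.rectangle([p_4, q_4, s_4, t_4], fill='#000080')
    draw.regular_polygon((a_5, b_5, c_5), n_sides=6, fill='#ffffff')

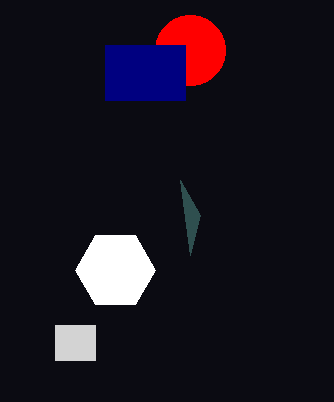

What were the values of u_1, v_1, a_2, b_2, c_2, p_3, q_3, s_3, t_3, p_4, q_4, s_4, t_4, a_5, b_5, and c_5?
u_1 = 190
v_1 = 255
a_2 = 190
b_2 = 50
c_2 = 35
p_3 = 55
q_3 = 325
s_3 = 95
t_3 = 360
p_4 = 105
q_4 = 45
s_4 = 185
t_4 = 100
a_5 = 115
b_5 = 270
c_5 = 40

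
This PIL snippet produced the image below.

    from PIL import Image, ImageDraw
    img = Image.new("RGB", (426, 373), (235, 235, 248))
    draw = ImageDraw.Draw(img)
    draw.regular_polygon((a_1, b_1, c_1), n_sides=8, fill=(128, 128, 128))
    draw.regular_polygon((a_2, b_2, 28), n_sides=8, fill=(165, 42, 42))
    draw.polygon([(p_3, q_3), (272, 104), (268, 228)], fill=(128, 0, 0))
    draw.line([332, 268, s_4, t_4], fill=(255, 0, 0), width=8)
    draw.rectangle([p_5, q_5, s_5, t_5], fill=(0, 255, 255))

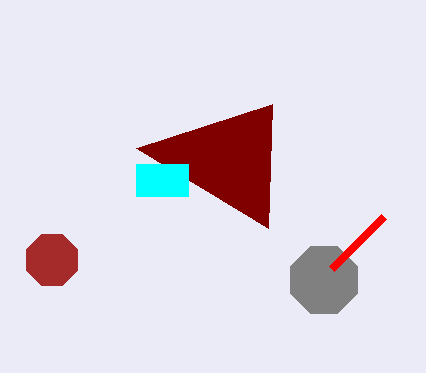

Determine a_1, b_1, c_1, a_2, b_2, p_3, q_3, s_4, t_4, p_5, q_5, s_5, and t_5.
a_1 = 324
b_1 = 280
c_1 = 36
a_2 = 52
b_2 = 260
p_3 = 136
q_3 = 148
s_4 = 384
t_4 = 216
p_5 = 136
q_5 = 164
s_5 = 188
t_5 = 196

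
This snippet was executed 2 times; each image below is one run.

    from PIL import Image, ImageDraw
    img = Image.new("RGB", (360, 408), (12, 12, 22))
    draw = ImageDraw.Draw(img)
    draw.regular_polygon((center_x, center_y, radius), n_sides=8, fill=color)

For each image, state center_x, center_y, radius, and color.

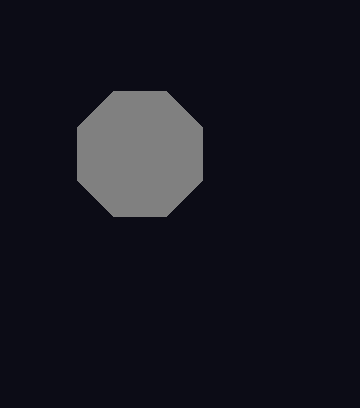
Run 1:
center_x = 140, center_y = 154, radius = 68, color = 'gray'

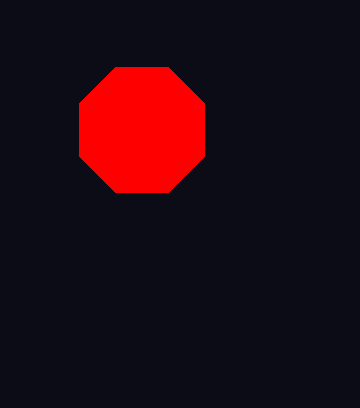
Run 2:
center_x = 142, center_y = 130, radius = 68, color = 'red'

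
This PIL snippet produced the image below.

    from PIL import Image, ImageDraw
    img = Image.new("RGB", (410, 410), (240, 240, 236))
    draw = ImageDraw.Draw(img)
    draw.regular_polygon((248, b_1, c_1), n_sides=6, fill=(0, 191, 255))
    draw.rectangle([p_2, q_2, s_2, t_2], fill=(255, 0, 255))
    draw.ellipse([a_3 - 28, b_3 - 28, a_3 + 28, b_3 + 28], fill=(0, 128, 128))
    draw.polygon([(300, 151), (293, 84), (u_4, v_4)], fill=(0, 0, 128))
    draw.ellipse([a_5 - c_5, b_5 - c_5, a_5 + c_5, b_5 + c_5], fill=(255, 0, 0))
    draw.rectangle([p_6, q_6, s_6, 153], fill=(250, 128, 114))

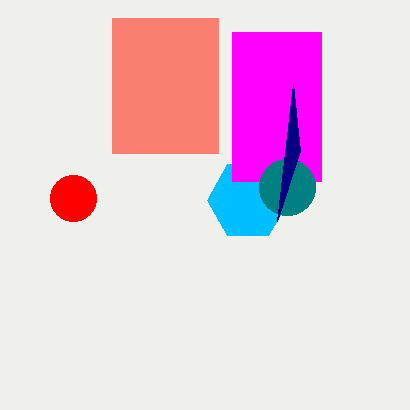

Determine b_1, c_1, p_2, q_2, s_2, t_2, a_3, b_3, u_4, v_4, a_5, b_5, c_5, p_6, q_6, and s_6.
b_1 = 200, c_1 = 41, p_2 = 232, q_2 = 32, s_2 = 321, t_2 = 181, a_3 = 287, b_3 = 187, u_4 = 277, v_4 = 221, a_5 = 73, b_5 = 198, c_5 = 23, p_6 = 112, q_6 = 18, s_6 = 218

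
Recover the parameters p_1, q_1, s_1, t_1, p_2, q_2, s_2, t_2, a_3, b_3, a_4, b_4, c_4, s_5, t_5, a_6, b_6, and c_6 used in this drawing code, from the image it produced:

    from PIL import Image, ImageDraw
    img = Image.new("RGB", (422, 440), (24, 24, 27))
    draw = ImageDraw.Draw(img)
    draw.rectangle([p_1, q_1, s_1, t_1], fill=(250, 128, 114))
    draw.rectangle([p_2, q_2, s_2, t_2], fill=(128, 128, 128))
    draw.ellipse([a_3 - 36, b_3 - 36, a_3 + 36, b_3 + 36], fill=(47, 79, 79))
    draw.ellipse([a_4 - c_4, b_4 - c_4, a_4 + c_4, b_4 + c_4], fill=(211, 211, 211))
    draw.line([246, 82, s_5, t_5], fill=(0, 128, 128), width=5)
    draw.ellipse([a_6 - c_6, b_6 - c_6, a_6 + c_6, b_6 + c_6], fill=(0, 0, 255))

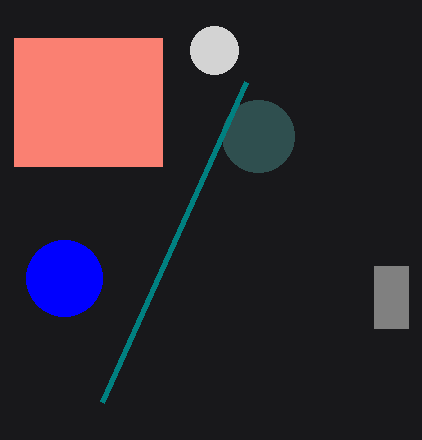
p_1 = 14, q_1 = 38, s_1 = 162, t_1 = 166, p_2 = 374, q_2 = 266, s_2 = 408, t_2 = 328, a_3 = 258, b_3 = 136, a_4 = 214, b_4 = 50, c_4 = 24, s_5 = 102, t_5 = 402, a_6 = 64, b_6 = 278, c_6 = 38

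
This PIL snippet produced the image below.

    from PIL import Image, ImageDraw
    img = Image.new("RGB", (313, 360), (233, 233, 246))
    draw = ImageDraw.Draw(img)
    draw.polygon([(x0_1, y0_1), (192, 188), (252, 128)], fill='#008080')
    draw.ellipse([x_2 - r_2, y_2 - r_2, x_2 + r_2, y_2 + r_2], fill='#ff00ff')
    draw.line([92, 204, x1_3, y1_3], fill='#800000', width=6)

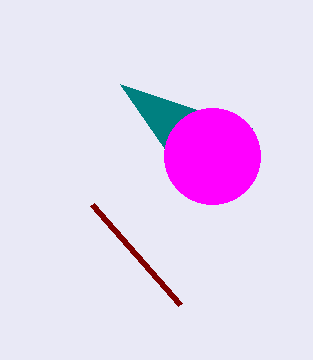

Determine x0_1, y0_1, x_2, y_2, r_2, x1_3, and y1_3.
x0_1 = 120
y0_1 = 84
x_2 = 212
y_2 = 156
r_2 = 48
x1_3 = 180
y1_3 = 304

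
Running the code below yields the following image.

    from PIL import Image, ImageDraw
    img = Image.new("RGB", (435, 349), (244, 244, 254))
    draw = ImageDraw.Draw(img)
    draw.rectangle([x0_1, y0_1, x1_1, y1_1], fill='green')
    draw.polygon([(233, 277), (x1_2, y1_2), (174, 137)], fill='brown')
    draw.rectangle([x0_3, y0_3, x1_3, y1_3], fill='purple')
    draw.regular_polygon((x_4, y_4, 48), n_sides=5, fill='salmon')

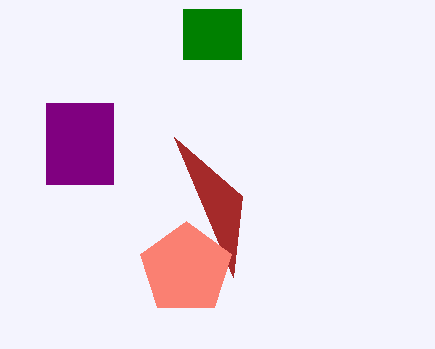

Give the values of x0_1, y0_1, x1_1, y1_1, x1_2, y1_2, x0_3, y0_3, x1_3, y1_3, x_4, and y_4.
x0_1 = 183
y0_1 = 9
x1_1 = 241
y1_1 = 59
x1_2 = 242
y1_2 = 196
x0_3 = 46
y0_3 = 103
x1_3 = 113
y1_3 = 184
x_4 = 186
y_4 = 269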